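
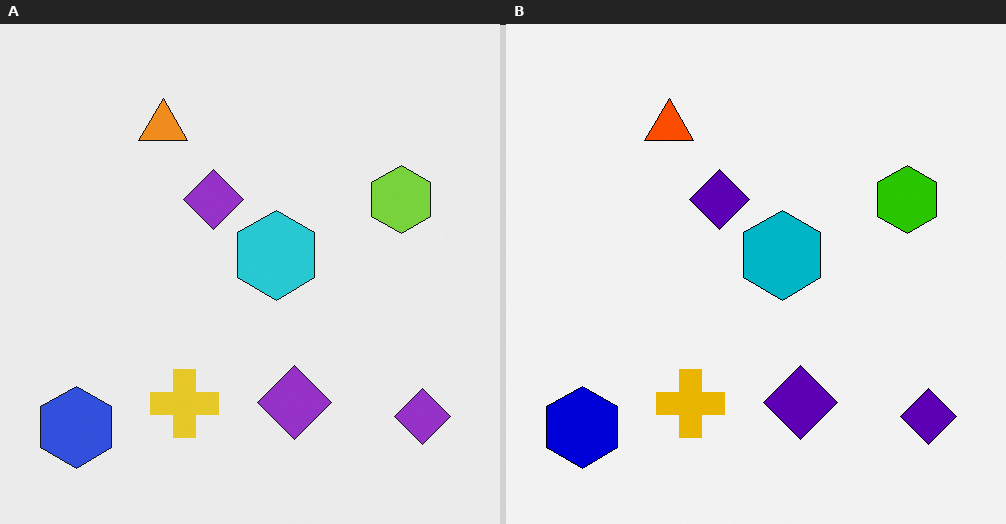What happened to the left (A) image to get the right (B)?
The right (B) image is the left (A) boosted in contrast.

Tones are pushed away from mid-grey across the whole image — a global contrast change.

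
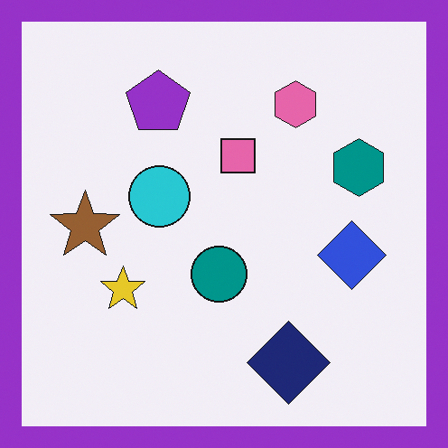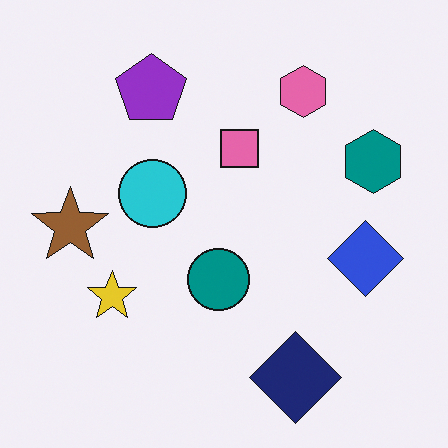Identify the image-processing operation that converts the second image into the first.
The first image is the second framed with a purple border.

A solid purple frame runs around the edge of the first image, with the content slightly shrunk inside it.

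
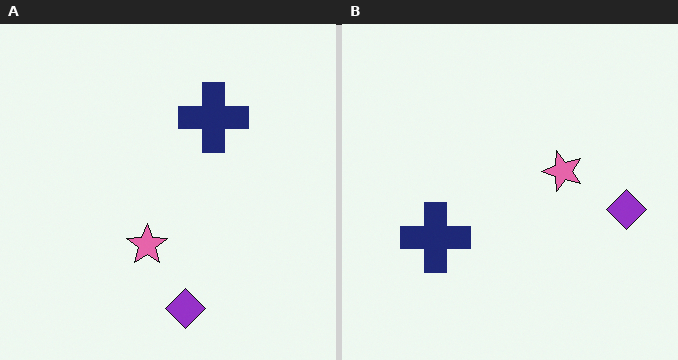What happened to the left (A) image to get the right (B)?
The transformation is: transposed (reflected across the top-left ↔ bottom-right diagonal).

Shapes have swapped their row and column positions — what was in the top-right is now in the bottom-left — a diagonal reflection.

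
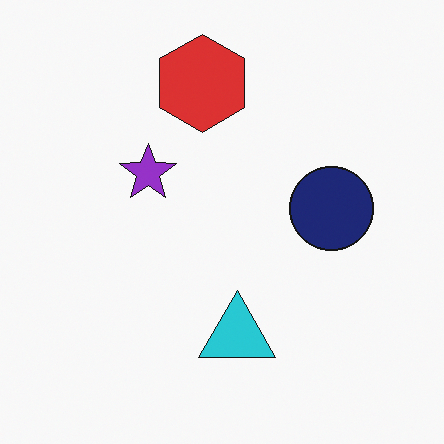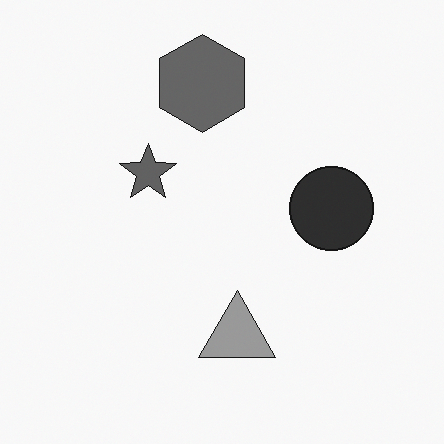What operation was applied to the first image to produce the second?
This is the original image converted to grayscale.

All color is removed — every shape is now a shade of grey.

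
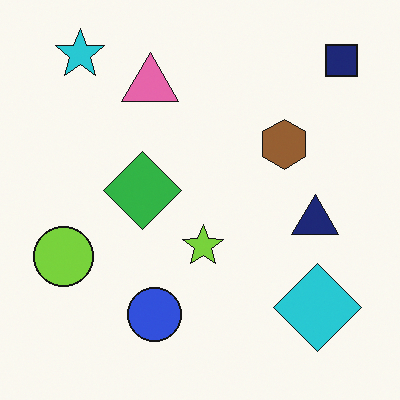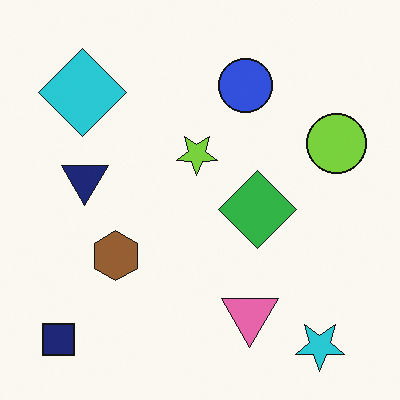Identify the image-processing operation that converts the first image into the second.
The transformation is: rotated 180°.

The navy square sits in the top-right of the first image and the bottom-left of the second — consistent with a whole-image 180° rotation.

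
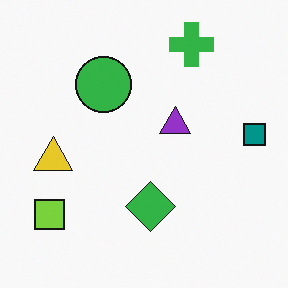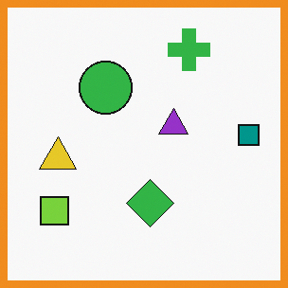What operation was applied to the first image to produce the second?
The second image is the first framed with a orange border.

A solid orange frame runs around the edge of the second image, with the content slightly shrunk inside it.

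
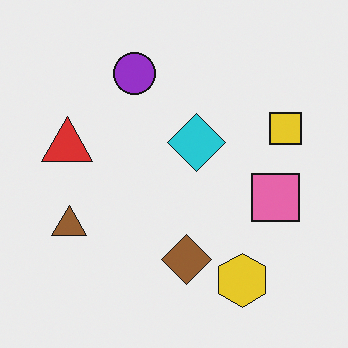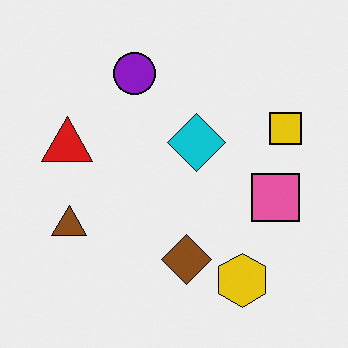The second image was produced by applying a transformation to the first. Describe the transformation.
The second image is the first given slightly increased contrast.

Tones are pushed away from mid-grey across the whole image — a global contrast change.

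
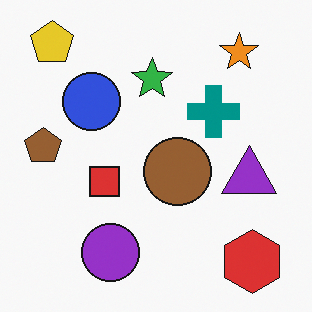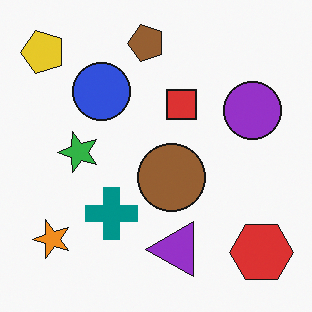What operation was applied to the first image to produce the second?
This is the original image transposed (reflected across the top-left ↔ bottom-right diagonal).

Shapes have swapped their row and column positions — what was in the top-right is now in the bottom-left — a diagonal reflection.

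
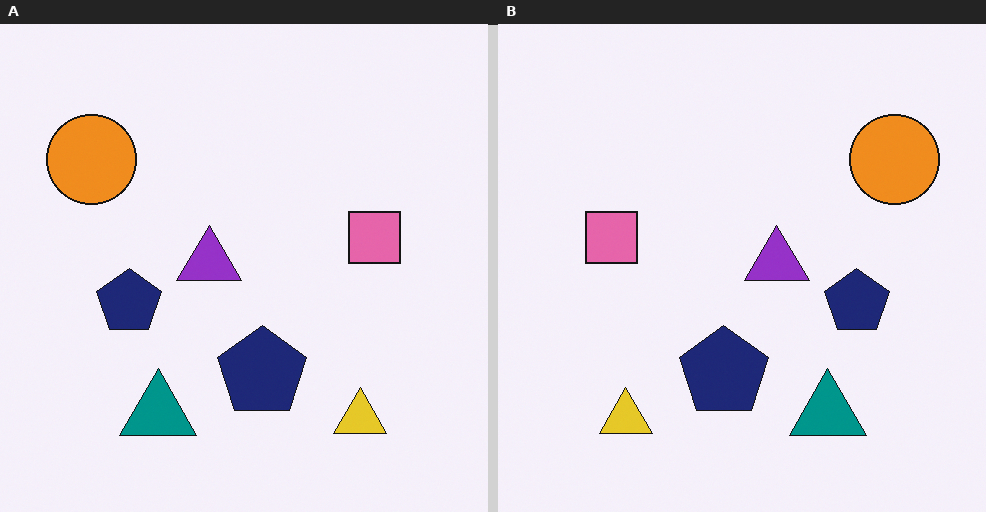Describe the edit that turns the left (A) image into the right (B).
This is the original image flipped horizontally (left ↔ right).

The orange circle is in the top-left of the left (A) image and the top-right of the right (B) — shapes on opposite sides of the vertical midline have swapped in a mirror flip.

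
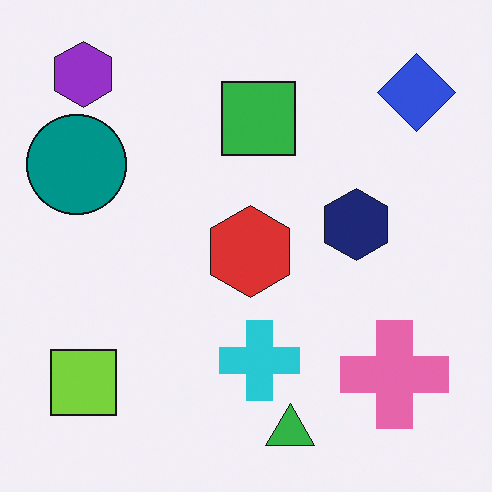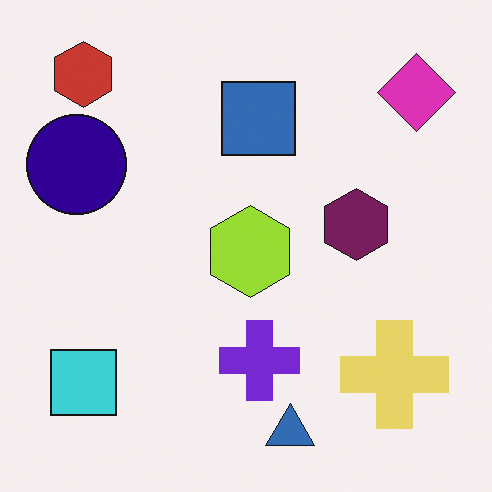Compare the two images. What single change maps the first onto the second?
The image was hue-shifted by a moderate amount.

Every shape's color has rotated by the same amount around the hue wheel — a uniform hue shift.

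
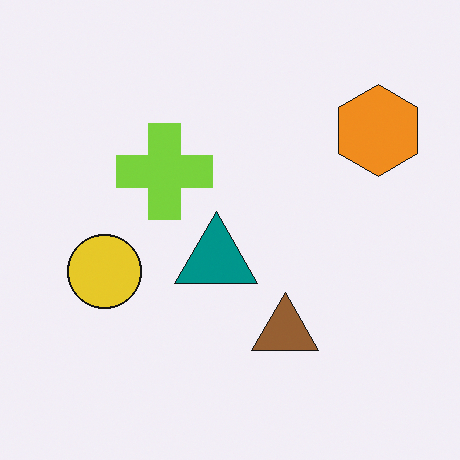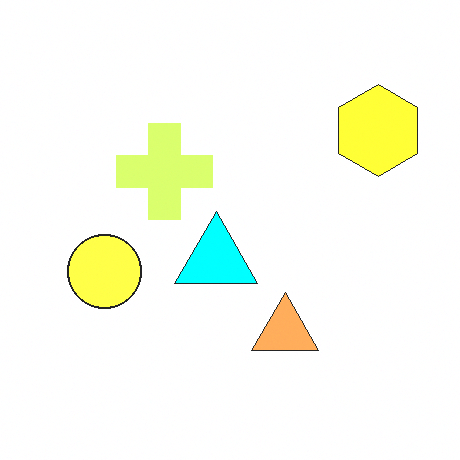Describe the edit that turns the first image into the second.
The image was substantially brightened.

Every pixel — background and shapes alike — is uniformly brightened.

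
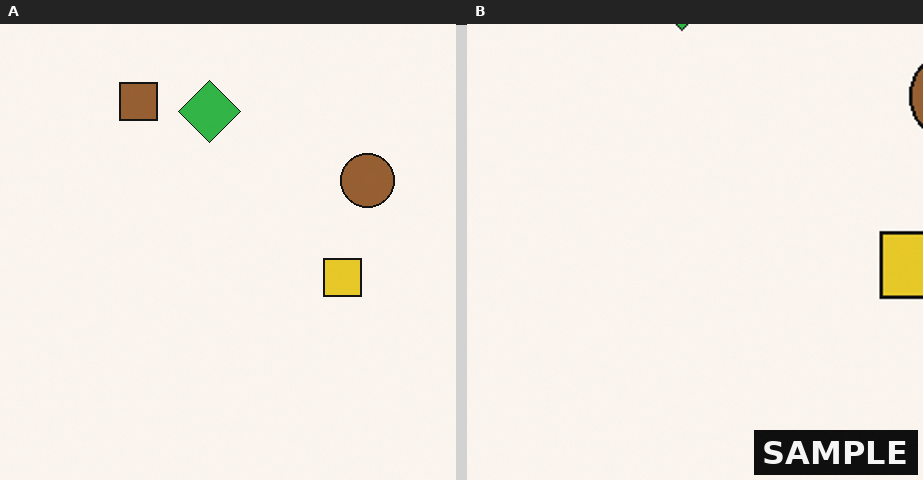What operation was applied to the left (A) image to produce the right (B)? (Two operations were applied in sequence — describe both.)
Cropped tightly and scaled back up, then watermarked with the text "SAMPLE" in the lower-right corner.

The visible shapes are larger and the field of view is narrower; shapes near the original edges may be partly or wholly outside the frame — a crop-and-rescale. A dark label reading "SAMPLE" appears in the lower-right corner.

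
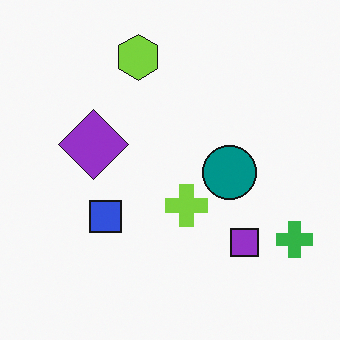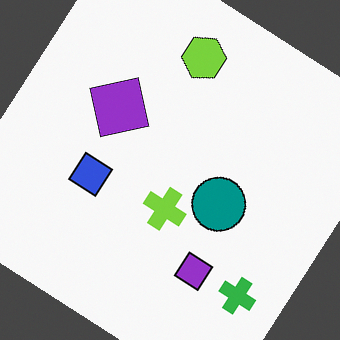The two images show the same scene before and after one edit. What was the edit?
The image was rotated clockwise by a large amount — several tens of degrees.

Every shape is tilted by the same angle and the image corners show triangular fill wedges — a whole-image rotation by a non-right angle.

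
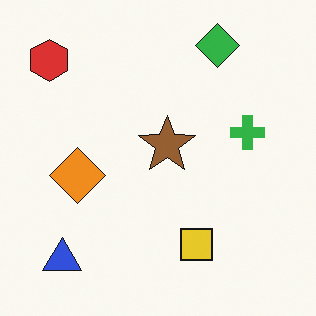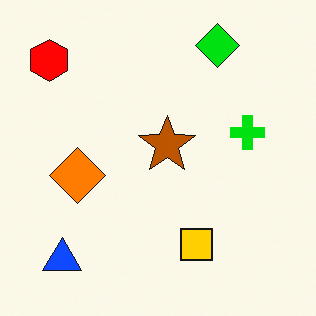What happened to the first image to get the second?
Made much more vivid (saturation change).

All colors are more vivid — a global saturation change.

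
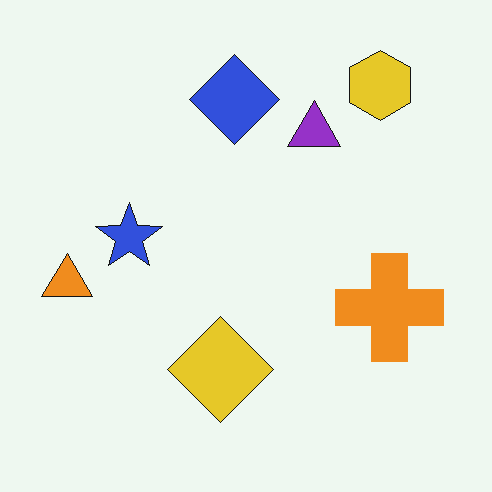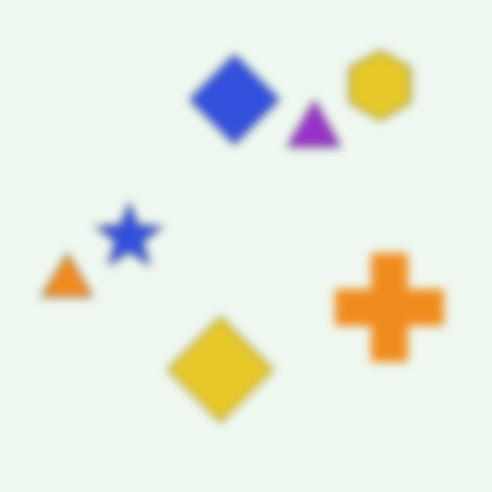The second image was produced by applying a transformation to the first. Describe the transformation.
The second image is the first noticeably gaussian-blurred.

Shape edges and outlines are uniformly softened across the whole image.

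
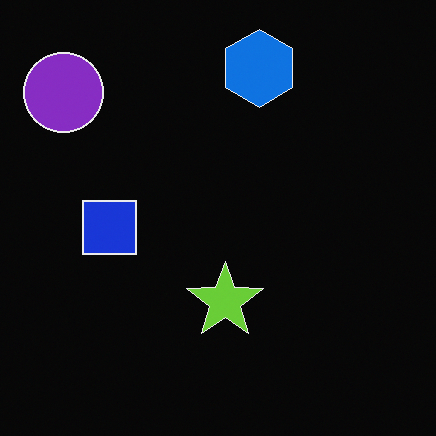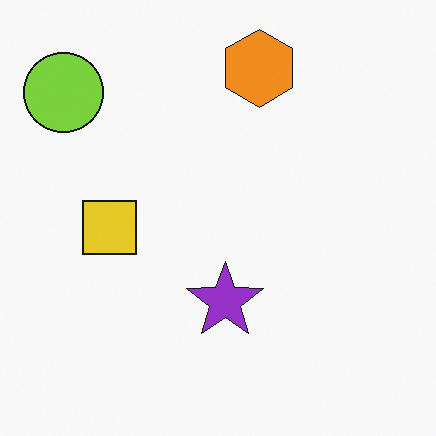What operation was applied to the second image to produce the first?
The first image is the second color-inverted (negative).

The light background has become dark and every shape's color is its complement — a photographic negative.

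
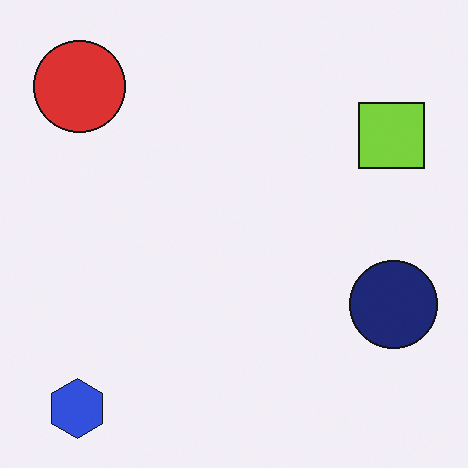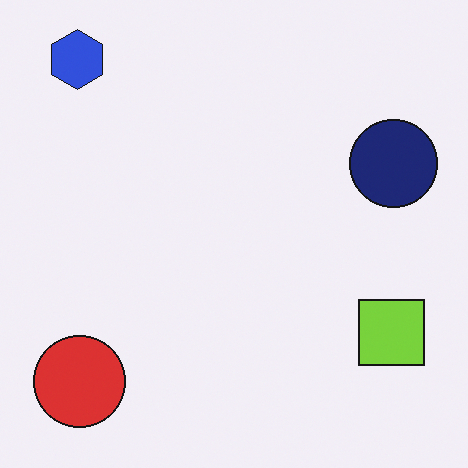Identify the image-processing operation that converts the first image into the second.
Flipped vertically (top ↔ bottom).

The blue hexagon is in the bottom-left of the first image and the top-left of the second — shapes on opposite sides of the horizontal midline have swapped in a mirror flip.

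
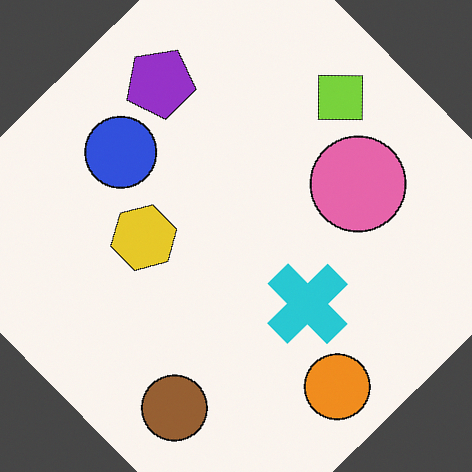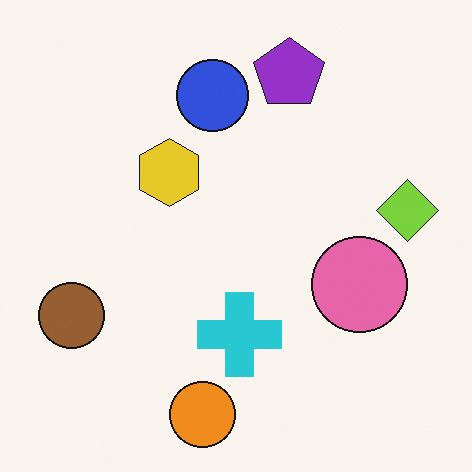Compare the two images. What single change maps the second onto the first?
The first image is the second rotated counter-clockwise by a large amount — several tens of degrees.

Every shape is tilted by the same angle and the image corners show triangular fill wedges — a whole-image rotation by a non-right angle.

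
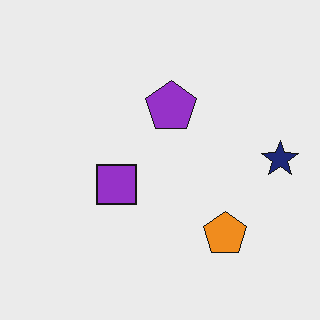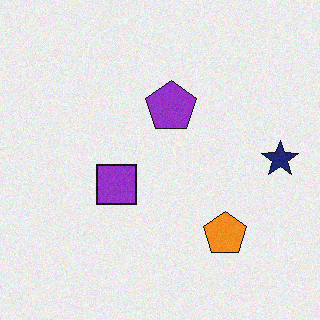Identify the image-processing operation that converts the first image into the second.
Degraded with subtle gaussian noise.

Random speckle covers the whole image, including the flat background.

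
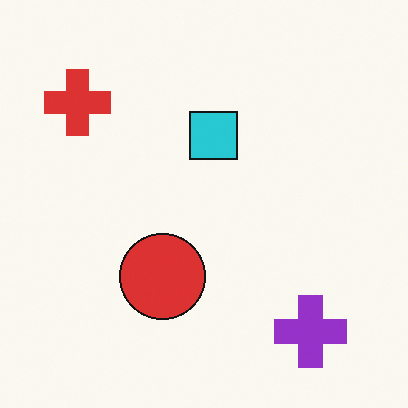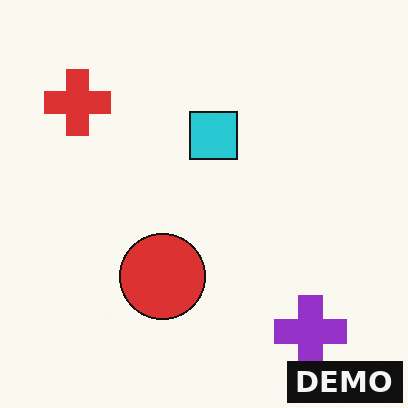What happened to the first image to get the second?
The image was watermarked with the text "DEMO" in the lower-right corner.

A dark label reading "DEMO" appears in the lower-right corner.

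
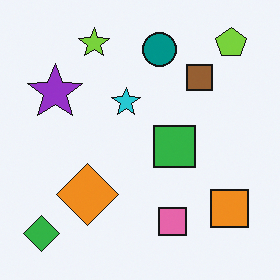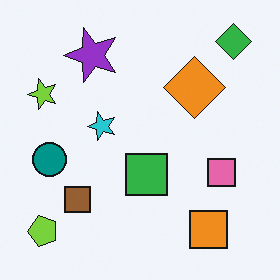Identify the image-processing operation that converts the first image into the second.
The transformation is: transposed (reflected across the top-left ↔ bottom-right diagonal).

Shapes have swapped their row and column positions — what was in the top-right is now in the bottom-left — a diagonal reflection.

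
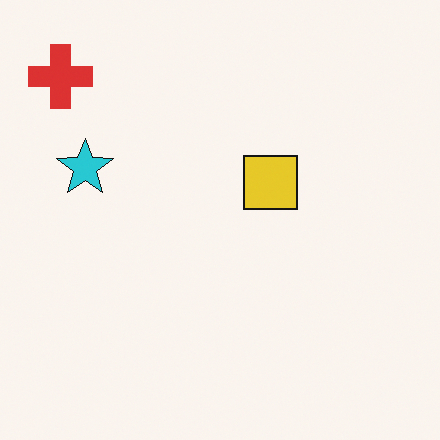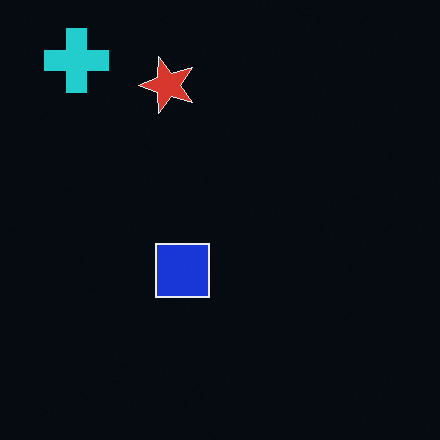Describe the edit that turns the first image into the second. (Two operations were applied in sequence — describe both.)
Color-inverted (negative), then transposed (reflected across the top-left ↔ bottom-right diagonal).

The light background has become dark and every shape's color is its complement — a photographic negative. Shapes have swapped their row and column positions — what was in the top-right is now in the bottom-left — a diagonal reflection.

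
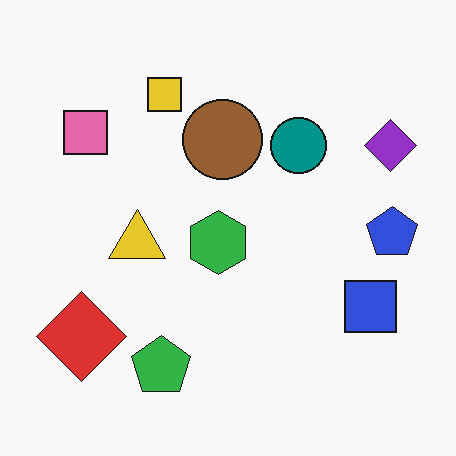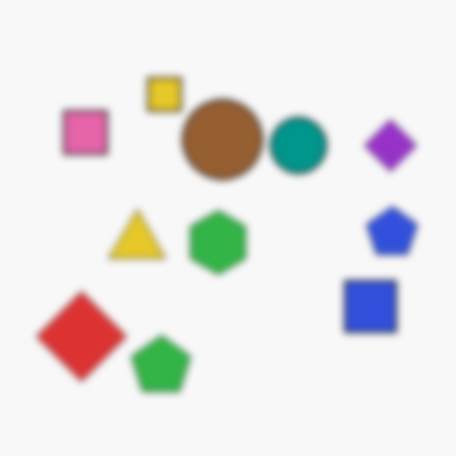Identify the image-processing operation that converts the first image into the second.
This is the original image noticeably gaussian-blurred.

Shape edges and outlines are uniformly softened across the whole image.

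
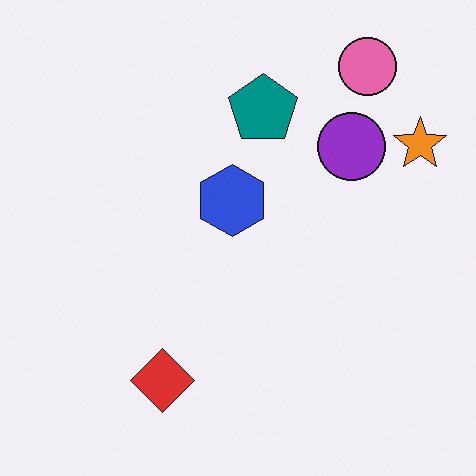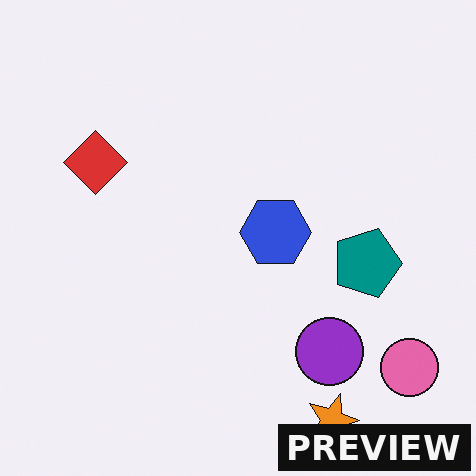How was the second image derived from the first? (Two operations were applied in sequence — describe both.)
The transformation is: rotated 90° clockwise, then watermarked with the text "PREVIEW" in the lower-right corner.

The pink circle sits in the top-right of the first image and the bottom-right of the second — consistent with a whole-image 90° clockwise rotation. A dark label reading "PREVIEW" appears in the lower-right corner.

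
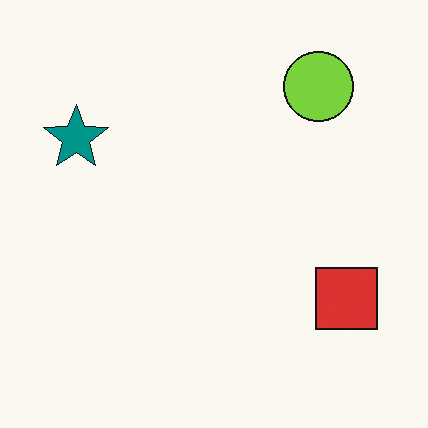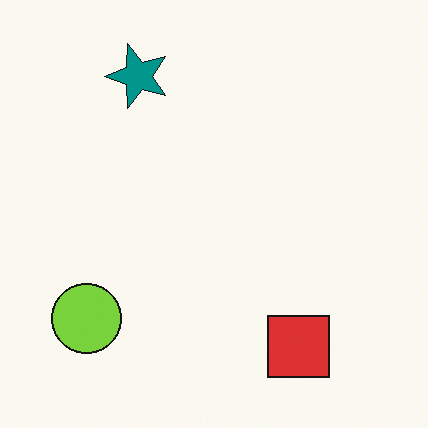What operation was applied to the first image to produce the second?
It was transposed (reflected across the top-left ↔ bottom-right diagonal).

Shapes have swapped their row and column positions — what was in the top-right is now in the bottom-left — a diagonal reflection.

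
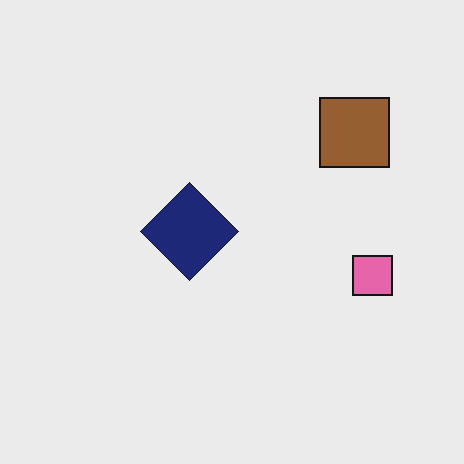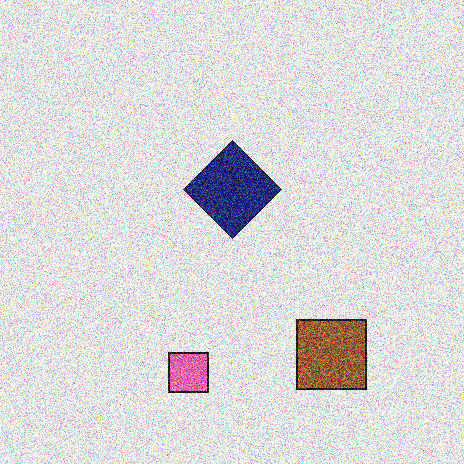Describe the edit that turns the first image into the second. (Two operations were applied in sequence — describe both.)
Rotated 90° clockwise, then degraded with heavy additive noise.

The brown square sits in the top-right of the first image and the bottom-right of the second — consistent with a whole-image 90° clockwise rotation. Random speckle covers the whole image, including the flat background.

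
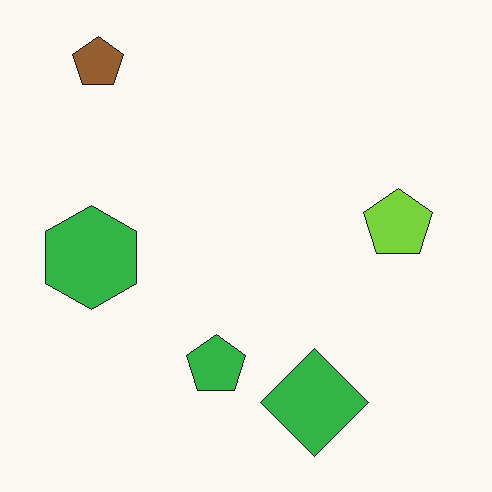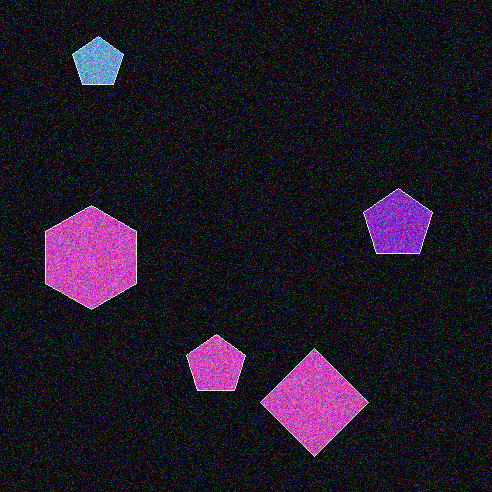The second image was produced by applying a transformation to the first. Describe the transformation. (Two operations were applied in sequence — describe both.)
Degraded with heavy additive noise, then color-inverted (negative).

Random speckle covers the whole image, including the flat background. The light background has become dark and every shape's color is its complement — a photographic negative.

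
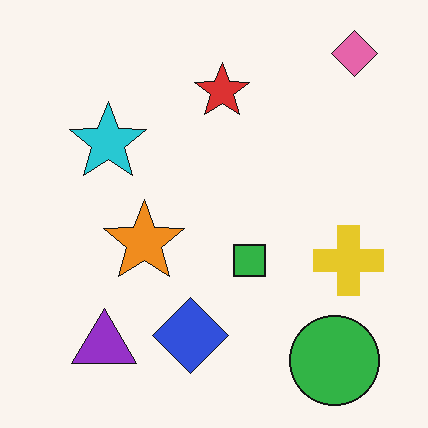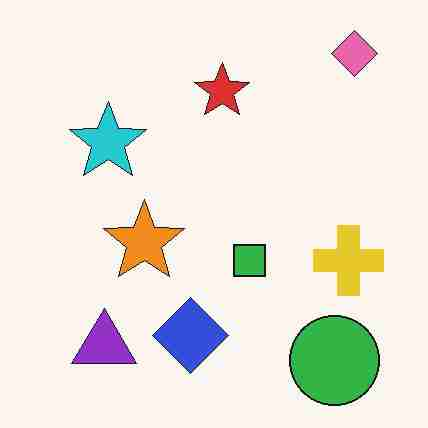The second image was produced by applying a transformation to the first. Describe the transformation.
It was degraded with heavy JPEG compression.

Blocky 8×8 compression artifacts appear around shape edges and the flat background shows ringing — characteristic JPEG degradation.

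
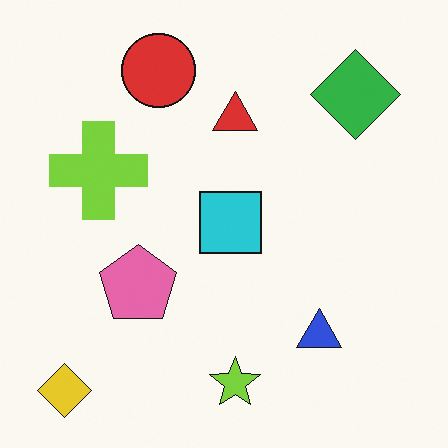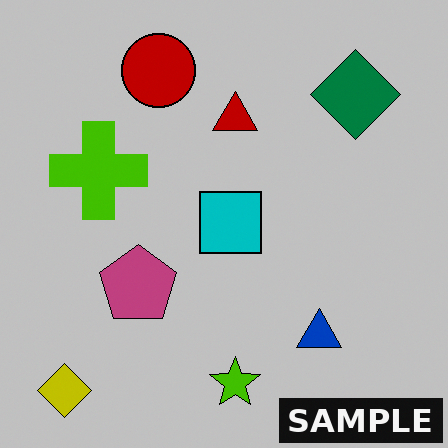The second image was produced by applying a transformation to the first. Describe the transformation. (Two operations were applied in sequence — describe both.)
The second image is the first aggressively posterized, then watermarked with the text "SAMPLE" in the lower-right corner.

Each flat color has snapped to a coarser quantized level — most visibly, the near-white background has dropped to a flat grey. A dark label reading "SAMPLE" appears in the lower-right corner.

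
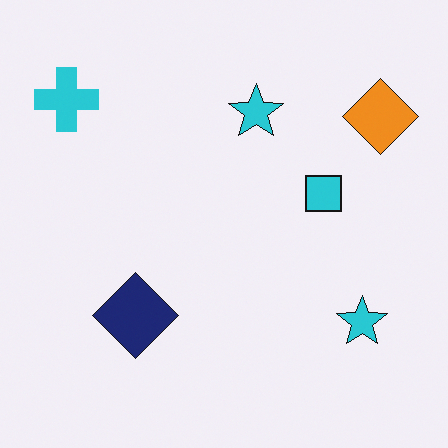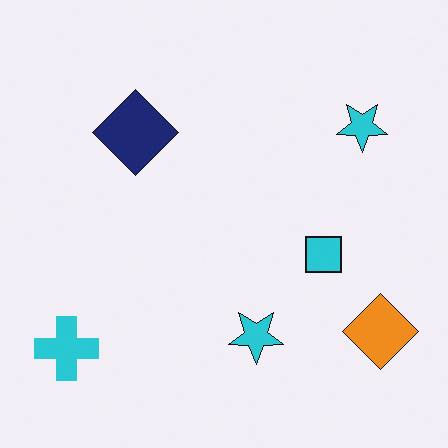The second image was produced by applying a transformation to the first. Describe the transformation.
Flipped vertically (top ↔ bottom).

The cyan cross is in the top-left of the first image and the bottom-left of the second — shapes on opposite sides of the horizontal midline have swapped in a mirror flip.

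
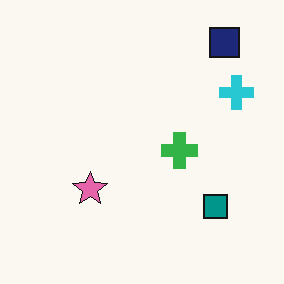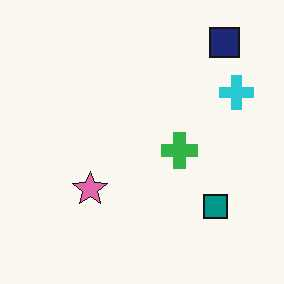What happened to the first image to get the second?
Given moderate JPEG compression.

Blocky 8×8 compression artifacts appear around shape edges and the flat background shows ringing — characteristic JPEG degradation.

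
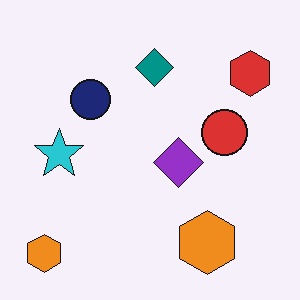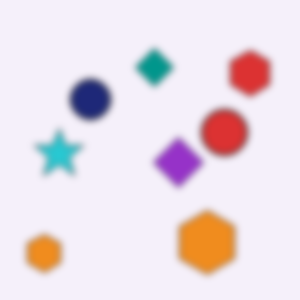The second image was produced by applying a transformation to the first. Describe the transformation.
The transformation is: noticeably gaussian-blurred.

Shape edges and outlines are uniformly softened across the whole image.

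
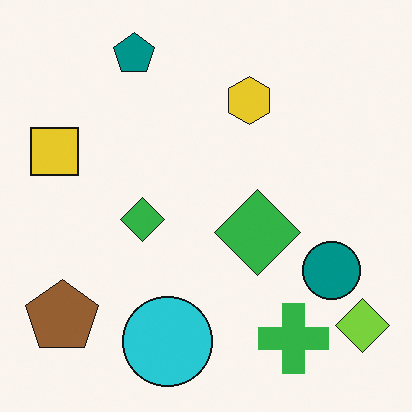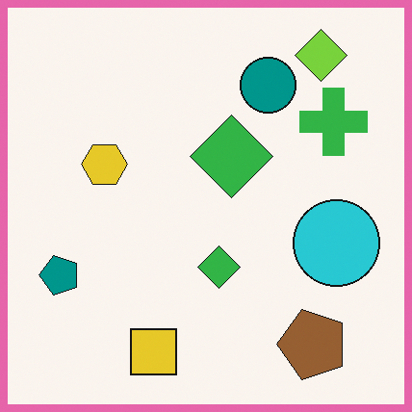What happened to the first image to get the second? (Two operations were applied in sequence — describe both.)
It was rotated 90° counter-clockwise, then framed with a pink border.

The lime diamond sits in the bottom-right of the first image and the top-right of the second — consistent with a whole-image 90° counter-clockwise rotation. A solid pink frame runs around the edge of the second image, with the content slightly shrunk inside it.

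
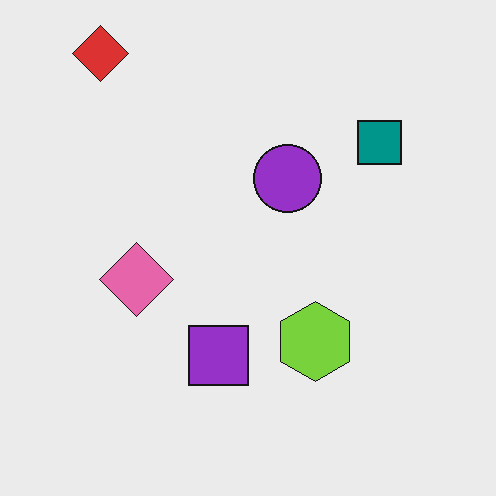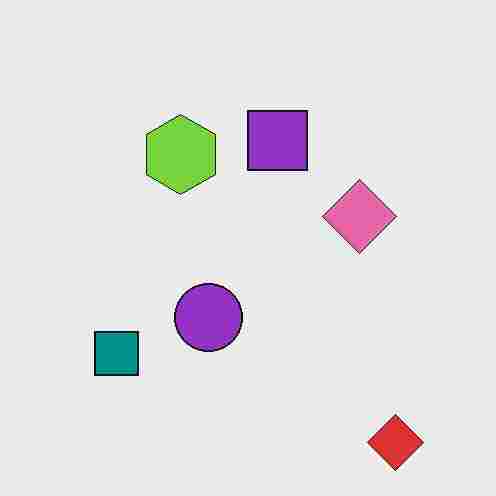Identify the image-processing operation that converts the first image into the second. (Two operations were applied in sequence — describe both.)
The transformation is: degraded with heavy JPEG compression, then rotated 180°.

Blocky 8×8 compression artifacts appear around shape edges and the flat background shows ringing — characteristic JPEG degradation. The red diamond sits in the top-left of the first image and the bottom-right of the second — consistent with a whole-image 180° rotation.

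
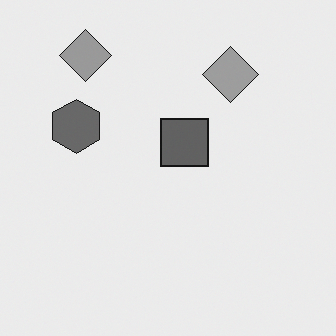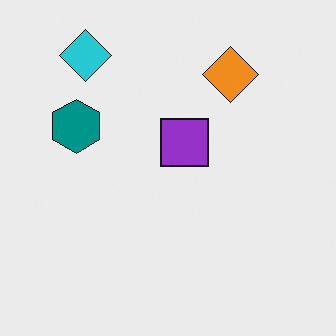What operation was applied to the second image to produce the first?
The first image is the second converted to grayscale.

All color is removed — every shape is now a shade of grey.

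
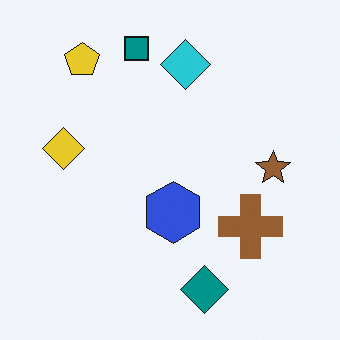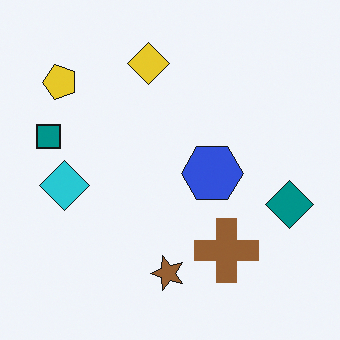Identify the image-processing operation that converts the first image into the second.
The image was transposed (reflected across the top-left ↔ bottom-right diagonal).

Shapes have swapped their row and column positions — what was in the top-right is now in the bottom-left — a diagonal reflection.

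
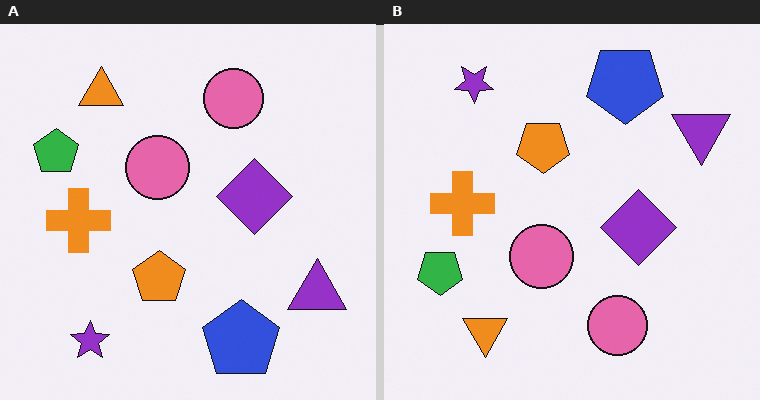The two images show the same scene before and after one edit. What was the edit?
It was flipped vertically (top ↔ bottom).

The purple star is in the bottom-left of the left (A) image and the top-left of the right (B) — shapes on opposite sides of the horizontal midline have swapped in a mirror flip.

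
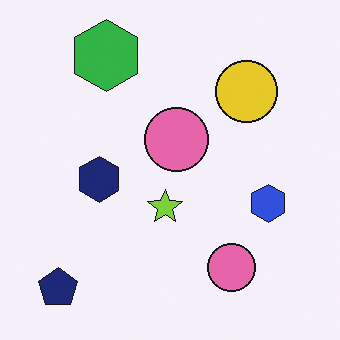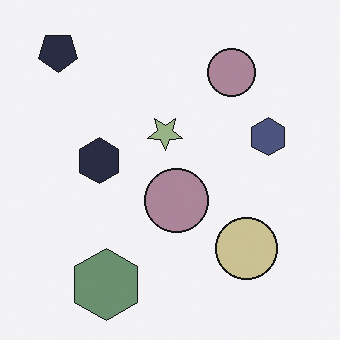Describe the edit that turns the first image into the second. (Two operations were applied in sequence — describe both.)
The image was heavily desaturated, then flipped vertically (top ↔ bottom).

All colors are more muted and greyish — a global saturation change. The navy pentagon is in the bottom-left of the first image and the top-left of the second — shapes on opposite sides of the horizontal midline have swapped in a mirror flip.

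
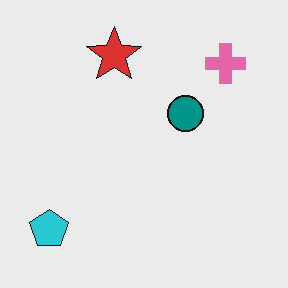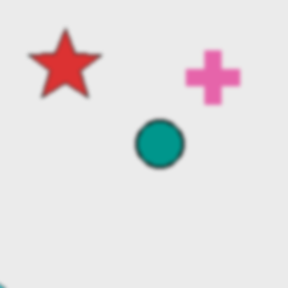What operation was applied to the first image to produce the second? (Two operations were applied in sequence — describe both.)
The second image is the first slightly softened, then cropped to a modestly smaller region and rescaled.

Shape edges and outlines are uniformly softened across the whole image. The visible shapes are larger and the field of view is narrower; shapes near the original edges may be partly or wholly outside the frame — a crop-and-rescale.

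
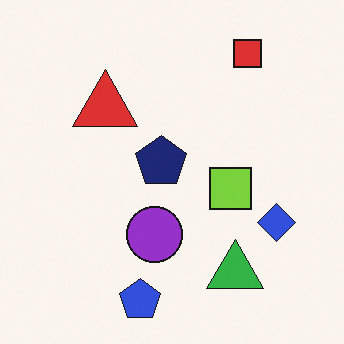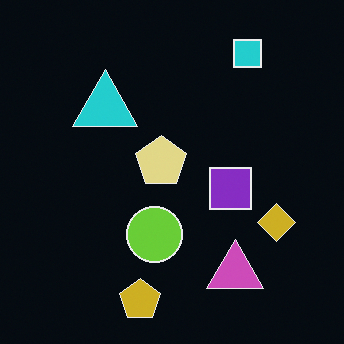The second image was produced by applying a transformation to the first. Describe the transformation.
The transformation is: color-inverted (negative).

The light background has become dark and every shape's color is its complement — a photographic negative.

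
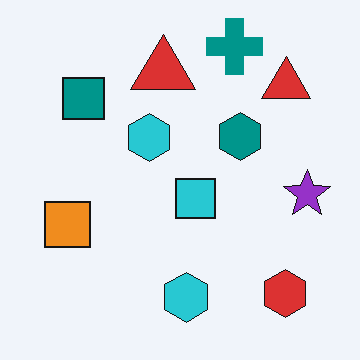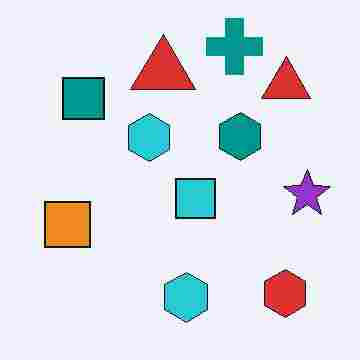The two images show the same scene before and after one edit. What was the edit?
The second image is the first degraded with heavy JPEG compression.

Blocky 8×8 compression artifacts appear around shape edges and the flat background shows ringing — characteristic JPEG degradation.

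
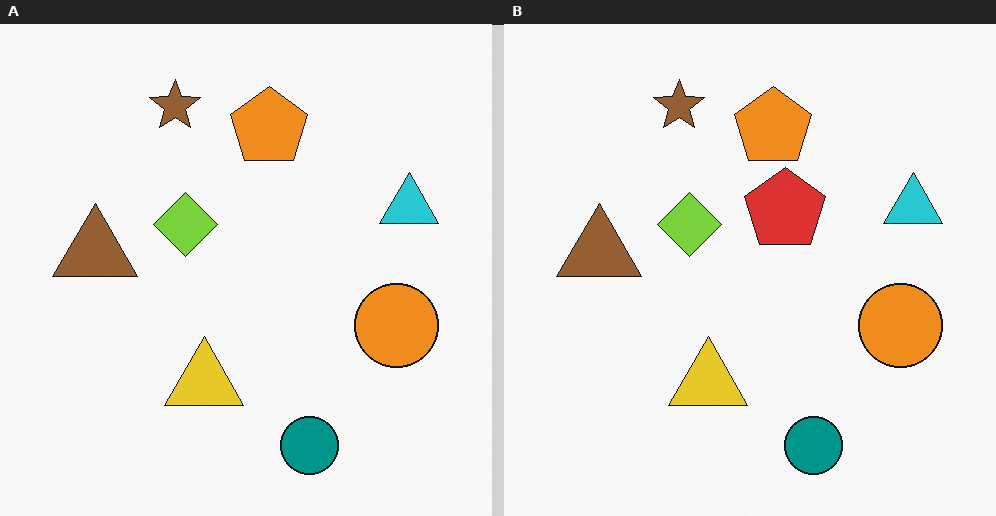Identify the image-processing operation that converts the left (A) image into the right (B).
The right (B) image is the left (A) overlaid with an additional red pentagon.

A red pentagon appears in the right (B) image that is absent from the left (A).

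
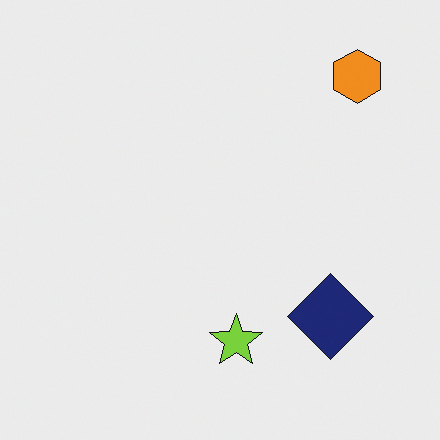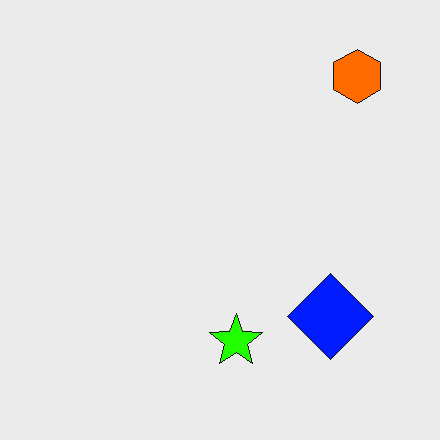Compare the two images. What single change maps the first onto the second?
The second image is the first heavily oversaturated.

All colors are more vivid — a global saturation change.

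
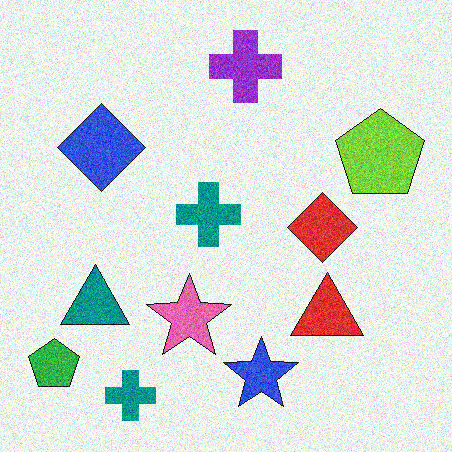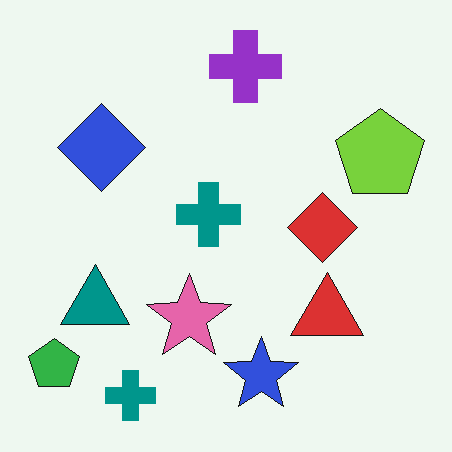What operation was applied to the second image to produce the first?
It was degraded with visible gaussian noise.

Random speckle covers the whole image, including the flat background.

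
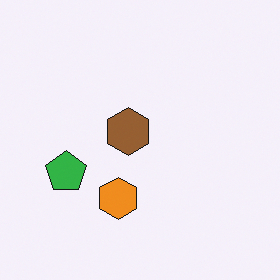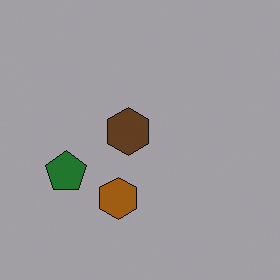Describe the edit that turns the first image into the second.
The image was noticeably darkened.

Every pixel — background and shapes alike — is uniformly darkened.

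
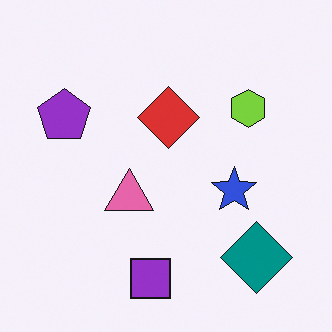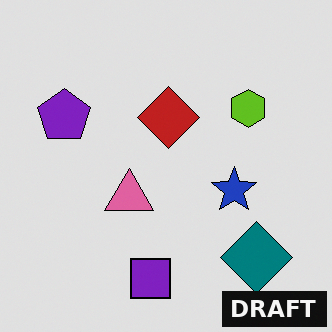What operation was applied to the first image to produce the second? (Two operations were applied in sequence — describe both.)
It was moderately posterized, then watermarked with the text "DRAFT" in the lower-right corner.

Each flat color has snapped to a coarser quantized level — most visibly, the near-white background has dropped to a flat grey. A dark label reading "DRAFT" appears in the lower-right corner.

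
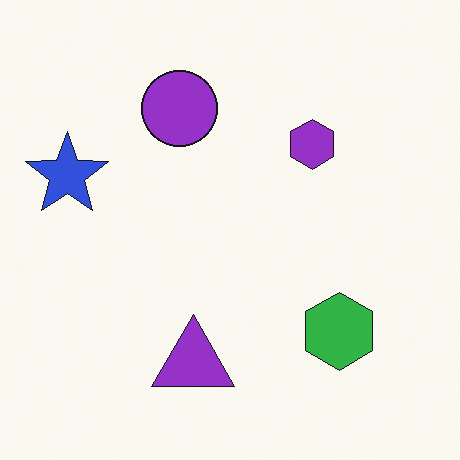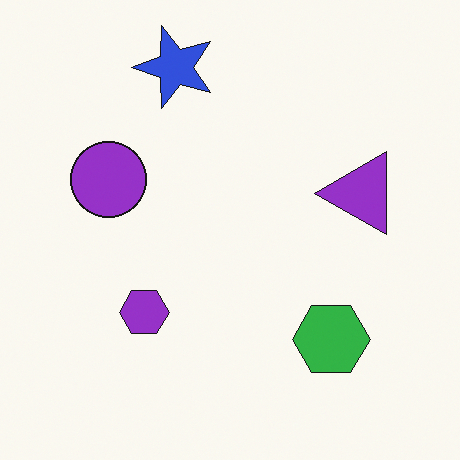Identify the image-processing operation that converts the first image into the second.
The second image is the first transposed (reflected across the top-left ↔ bottom-right diagonal).

Shapes have swapped their row and column positions — what was in the top-right is now in the bottom-left — a diagonal reflection.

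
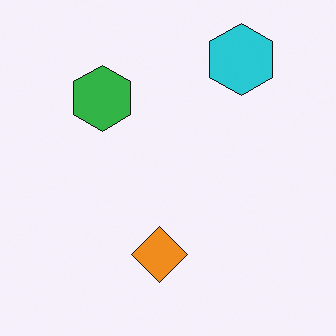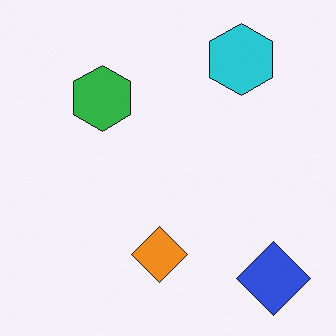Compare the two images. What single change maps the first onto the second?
The transformation is: overlaid with an additional blue diamond.

A blue diamond appears in the second image that is absent from the first.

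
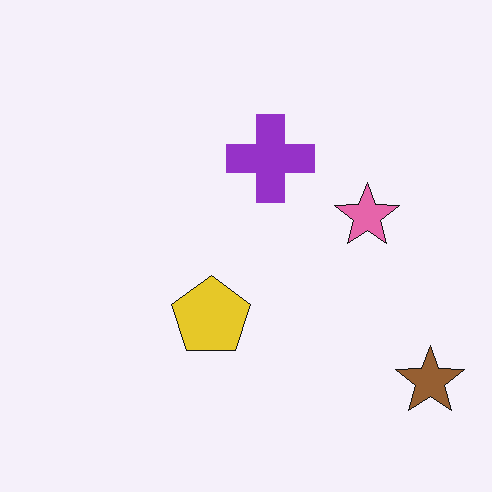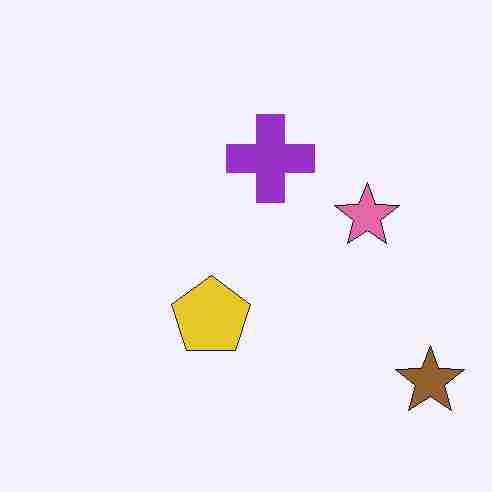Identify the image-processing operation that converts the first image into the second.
The second image is the first degraded with heavy JPEG compression.

Blocky 8×8 compression artifacts appear around shape edges and the flat background shows ringing — characteristic JPEG degradation.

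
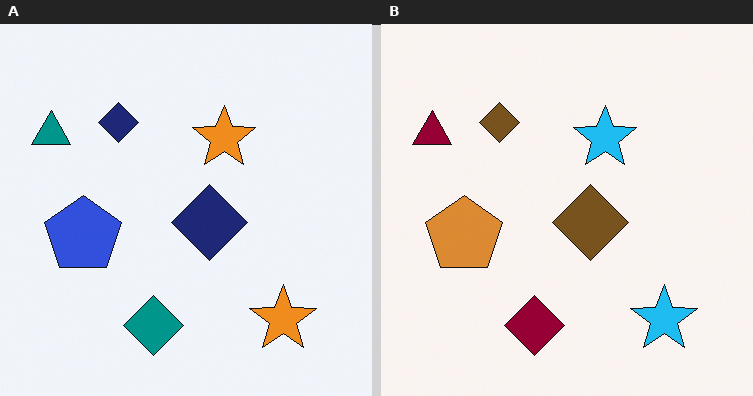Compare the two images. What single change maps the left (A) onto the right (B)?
The transformation is: hue-shifted by a large amount.

Every shape's color has rotated by the same amount around the hue wheel — a uniform hue shift.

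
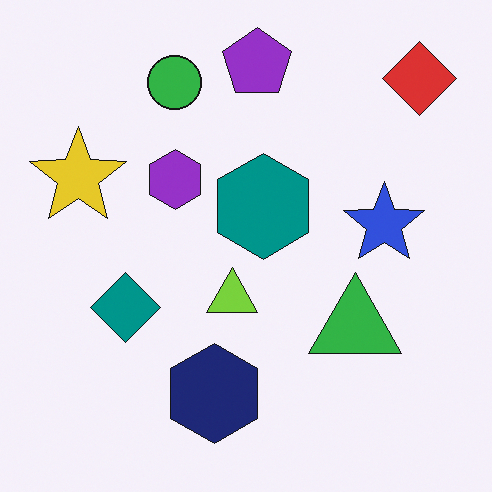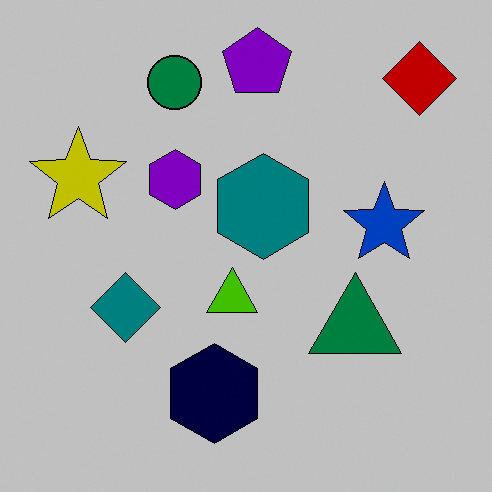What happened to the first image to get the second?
The transformation is: heavily posterized to just a handful of flat colors.

Each flat color has snapped to a coarser quantized level — most visibly, the near-white background has dropped to a flat grey.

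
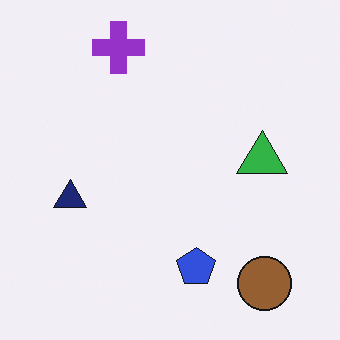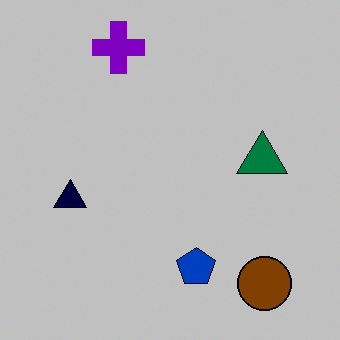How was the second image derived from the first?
This is the original image heavily posterized to just a handful of flat colors.

Each flat color has snapped to a coarser quantized level — most visibly, the near-white background has dropped to a flat grey.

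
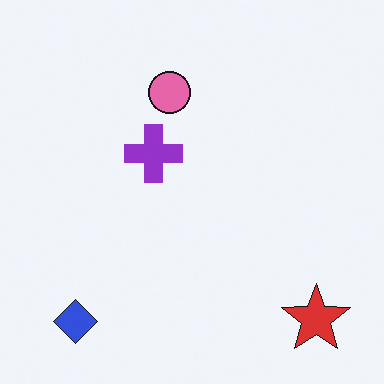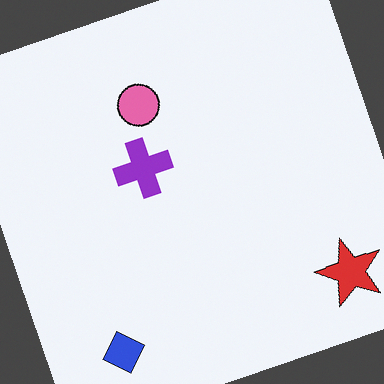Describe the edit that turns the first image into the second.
The second image is the first rotated counter-clockwise by a clearly visible amount.

Every shape is tilted by the same angle and the image corners show triangular fill wedges — a whole-image rotation by a non-right angle.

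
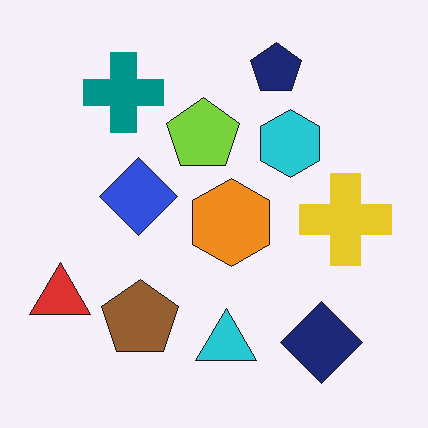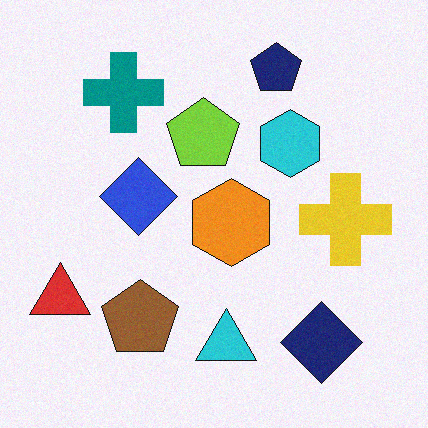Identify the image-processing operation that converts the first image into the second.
Degraded with subtle gaussian noise.

Random speckle covers the whole image, including the flat background.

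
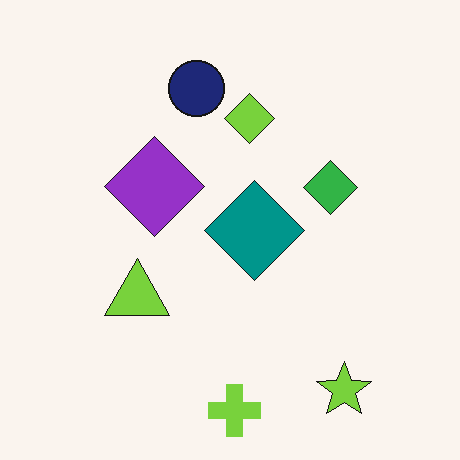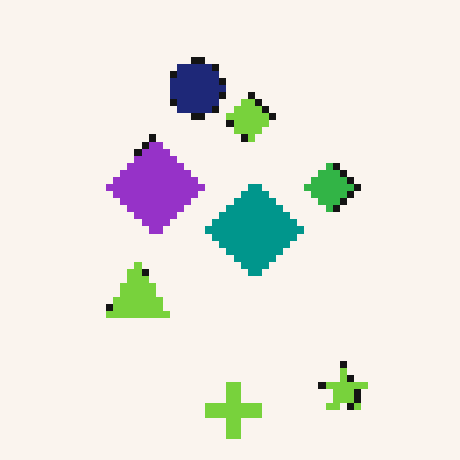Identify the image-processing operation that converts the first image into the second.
The image was moderately pixelated.

Shapes are reduced to large square blocks; fine edges and outlines are lost — a downscale-then-upscale (mosaic) effect.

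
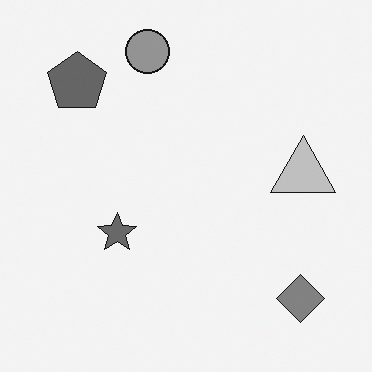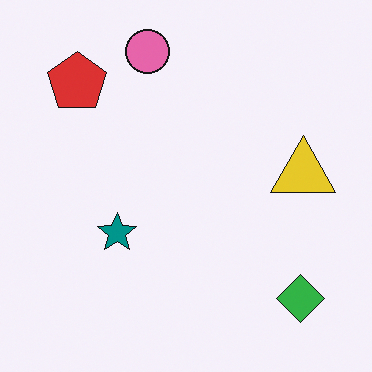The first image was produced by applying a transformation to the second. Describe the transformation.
It was converted to grayscale.

All color is removed — every shape is now a shade of grey.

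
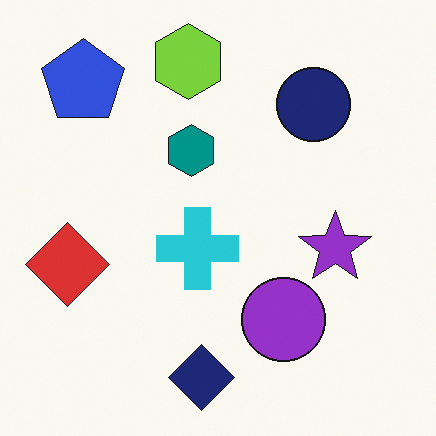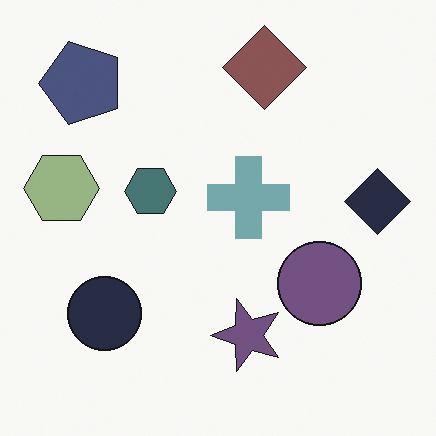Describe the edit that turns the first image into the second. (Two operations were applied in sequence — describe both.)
This is the original image made much more muted (saturation change), then transposed (reflected across the top-left ↔ bottom-right diagonal).

All colors are more muted and greyish — a global saturation change. Shapes have swapped their row and column positions — what was in the top-right is now in the bottom-left — a diagonal reflection.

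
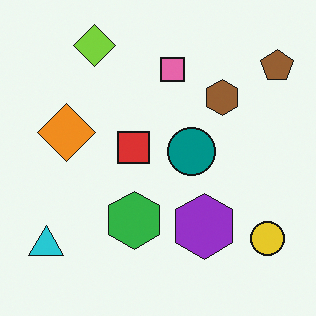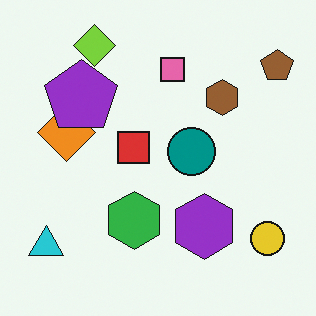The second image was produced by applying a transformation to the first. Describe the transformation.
The image was overlaid with an additional purple pentagon.

A purple pentagon appears in the second image that is absent from the first.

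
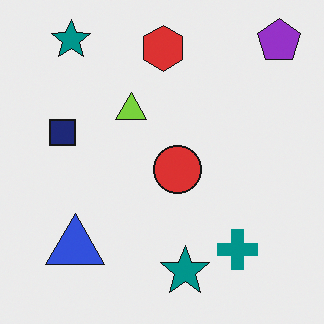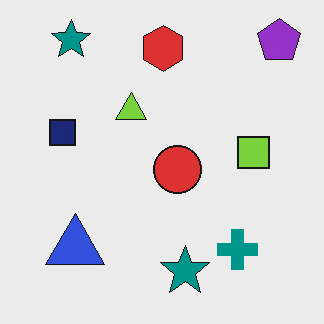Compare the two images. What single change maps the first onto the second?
Overlaid with an additional lime square.

A lime square appears in the second image that is absent from the first.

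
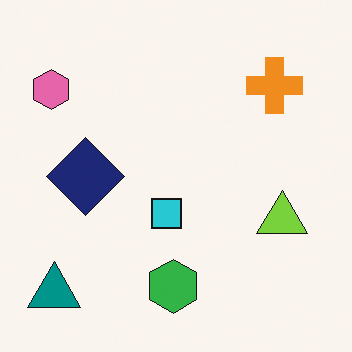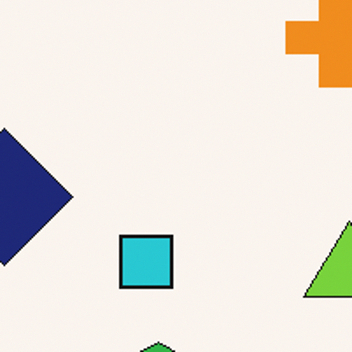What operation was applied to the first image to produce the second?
The image was cropped to a noticeably smaller region and rescaled.

The visible shapes are larger and the field of view is narrower; shapes near the original edges may be partly or wholly outside the frame — a crop-and-rescale.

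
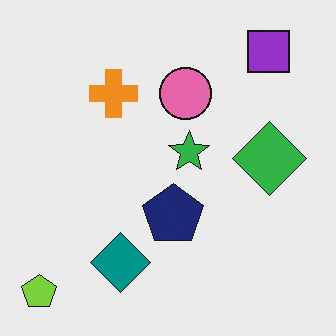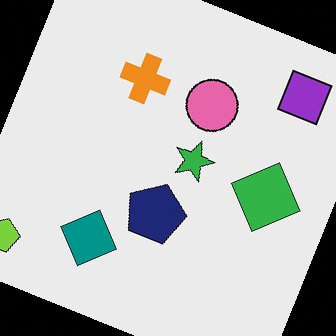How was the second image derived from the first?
It was rotated clockwise by a moderate amount.

Every shape is tilted by the same angle and the image corners show triangular fill wedges — a whole-image rotation by a non-right angle.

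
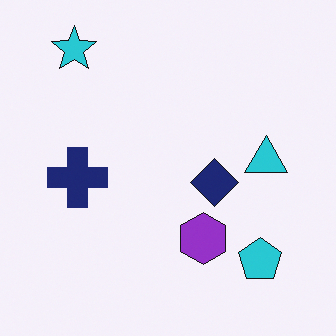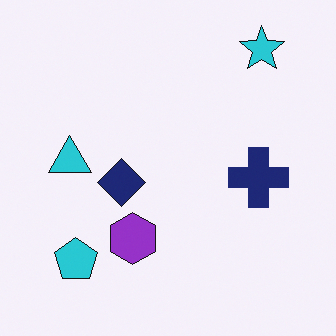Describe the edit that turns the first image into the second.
The image was flipped horizontally (left ↔ right).

The cyan triangle is in the right of the first image and the left of the second — shapes on opposite sides of the vertical midline have swapped in a mirror flip.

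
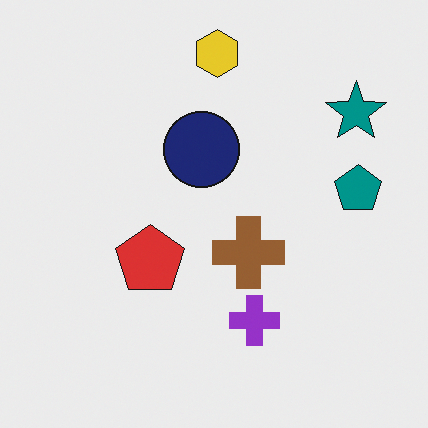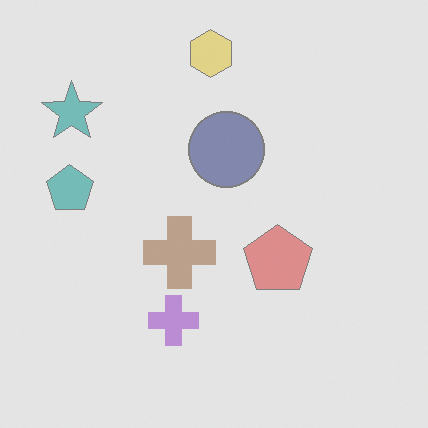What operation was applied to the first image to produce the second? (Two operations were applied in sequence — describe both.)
The second image is the first washed out (contrast reduced), then flipped horizontally (left ↔ right).

Tones are pushed toward mid-grey across the whole image — a global contrast change. The teal pentagon is in the right of the first image and the left of the second — shapes on opposite sides of the vertical midline have swapped in a mirror flip.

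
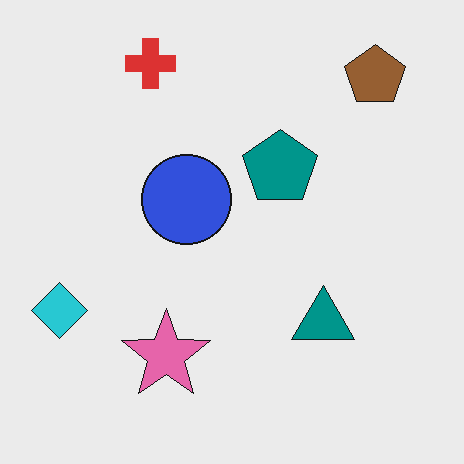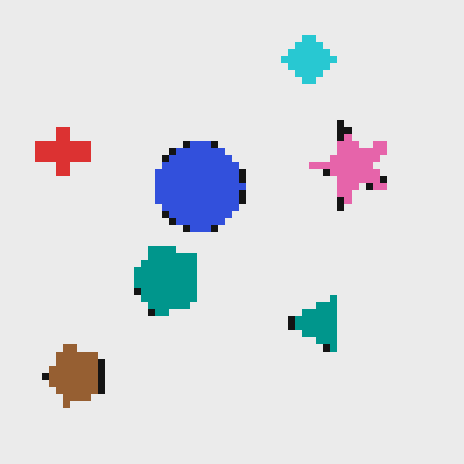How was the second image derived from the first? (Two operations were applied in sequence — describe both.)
The transformation is: transposed (reflected across the top-left ↔ bottom-right diagonal), then moderately pixelated.

Shapes have swapped their row and column positions — what was in the top-right is now in the bottom-left — a diagonal reflection. Shapes are reduced to large square blocks; fine edges and outlines are lost — a downscale-then-upscale (mosaic) effect.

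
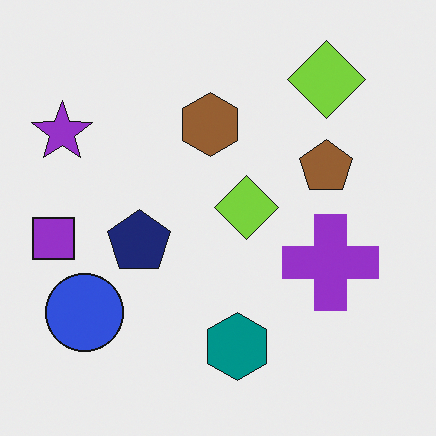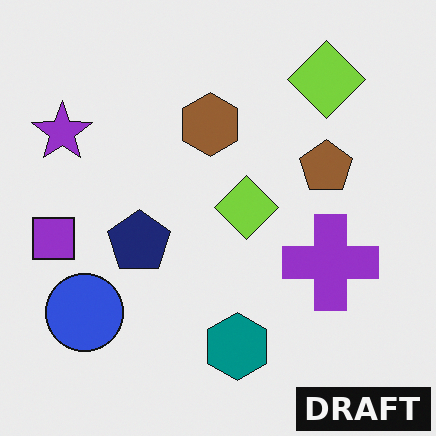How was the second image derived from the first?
This is the original image watermarked with the text "DRAFT" in the lower-right corner.

A dark label reading "DRAFT" appears in the lower-right corner.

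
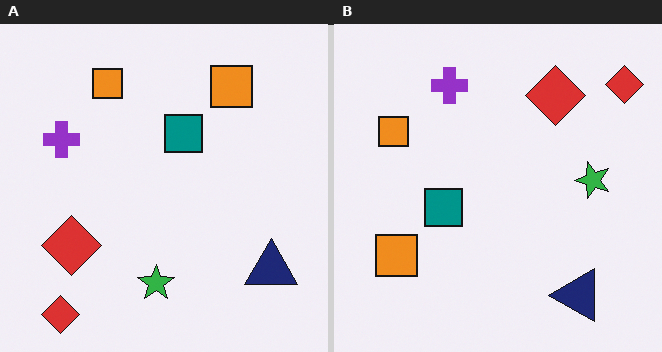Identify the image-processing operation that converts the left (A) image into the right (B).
Transposed (reflected across the top-left ↔ bottom-right diagonal).

Shapes have swapped their row and column positions — what was in the top-right is now in the bottom-left — a diagonal reflection.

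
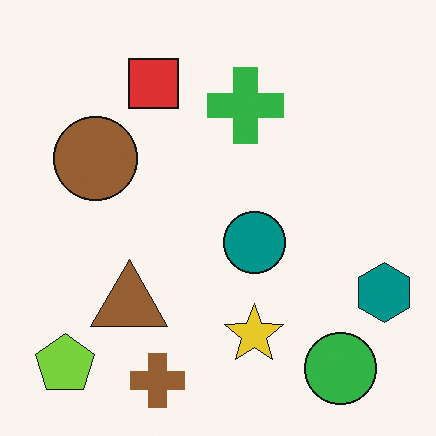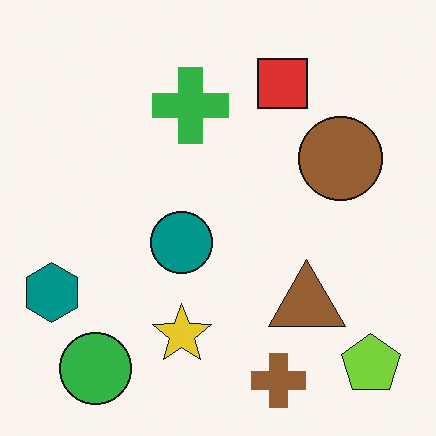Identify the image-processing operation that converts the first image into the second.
Flipped horizontally (left ↔ right).

The teal hexagon is in the bottom-right of the first image and the bottom-left of the second — shapes on opposite sides of the vertical midline have swapped in a mirror flip.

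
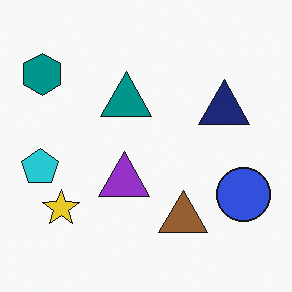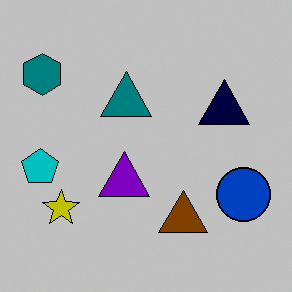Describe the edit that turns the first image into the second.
The transformation is: aggressively posterized.

Each flat color has snapped to a coarser quantized level — most visibly, the near-white background has dropped to a flat grey.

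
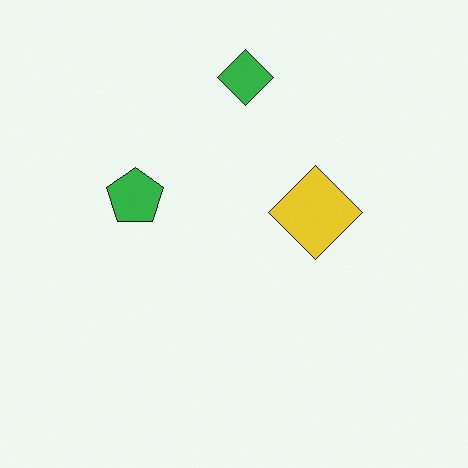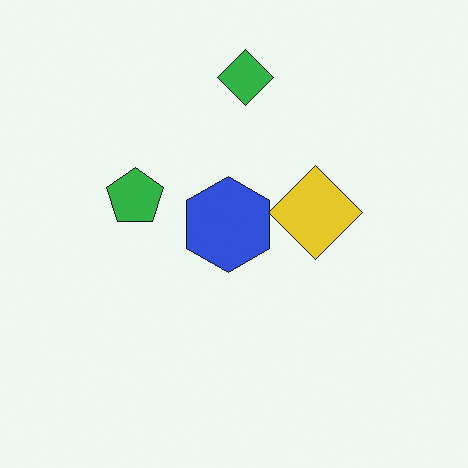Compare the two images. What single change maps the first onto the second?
It was overlaid with an additional blue hexagon.

A blue hexagon appears in the second image that is absent from the first.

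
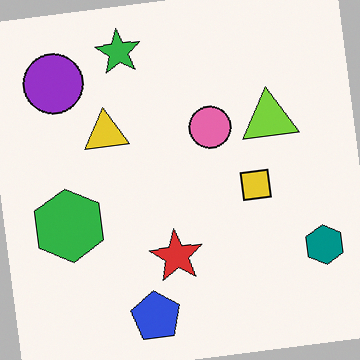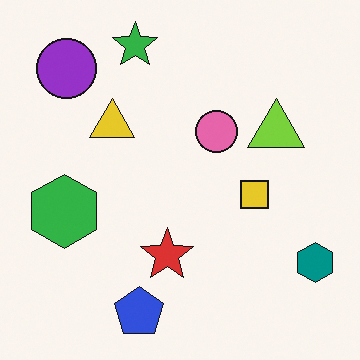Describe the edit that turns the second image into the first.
The first image is the second rotated counter-clockwise by a small amount.

Every shape is tilted by the same angle and the image corners show triangular fill wedges — a whole-image rotation by a non-right angle.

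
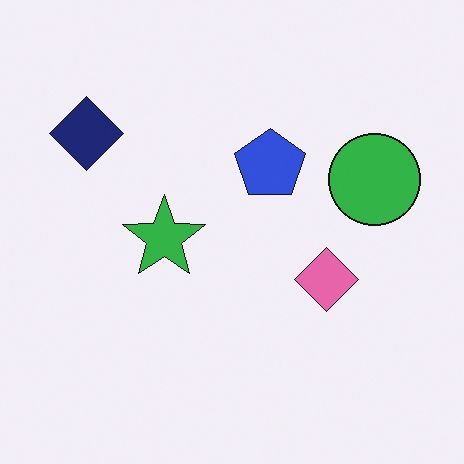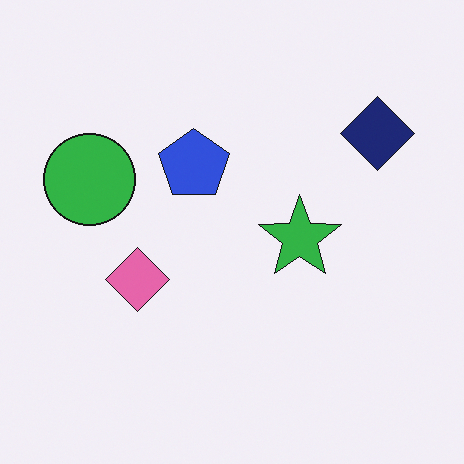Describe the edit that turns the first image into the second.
The image was flipped horizontally (left ↔ right).

The navy diamond is in the top-left of the first image and the top-right of the second — shapes on opposite sides of the vertical midline have swapped in a mirror flip.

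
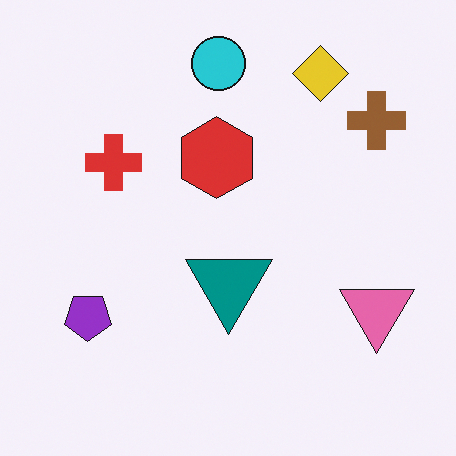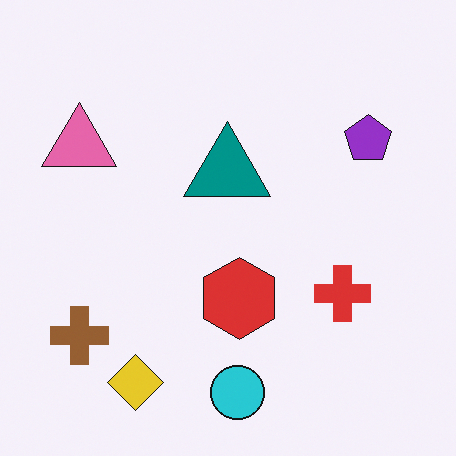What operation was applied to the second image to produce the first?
The transformation is: rotated 180°.

The brown cross sits in the bottom-left of the second image and the top-right of the first — consistent with a whole-image 180° rotation.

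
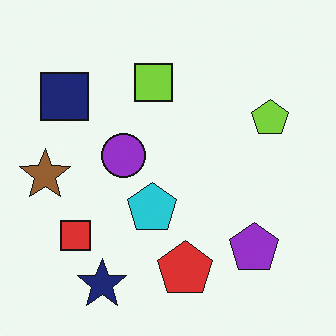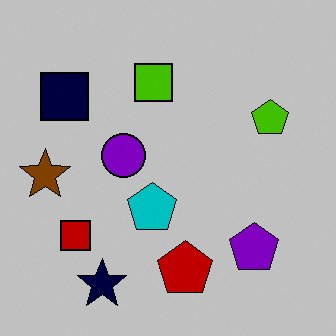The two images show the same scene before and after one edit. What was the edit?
The second image is the first heavily posterized to just a handful of flat colors.

Each flat color has snapped to a coarser quantized level — most visibly, the near-white background has dropped to a flat grey.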